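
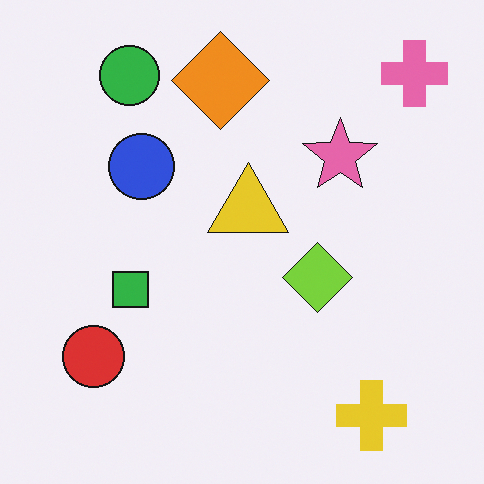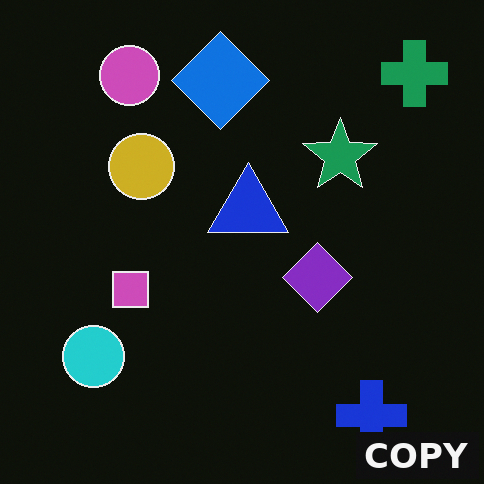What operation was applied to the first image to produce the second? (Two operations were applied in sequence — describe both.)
The transformation is: color-inverted (negative), then watermarked with the text "COPY" in the lower-right corner.

The light background has become dark and every shape's color is its complement — a photographic negative. A dark label reading "COPY" appears in the lower-right corner.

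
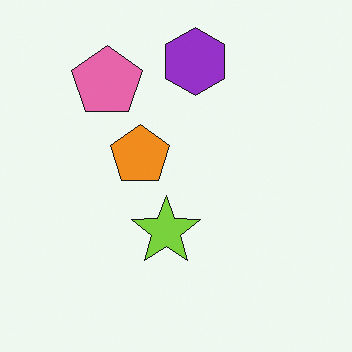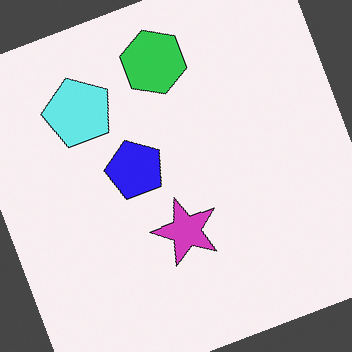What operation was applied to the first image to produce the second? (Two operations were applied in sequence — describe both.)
It was hue-shifted by a large amount, then rotated counter-clockwise by a moderate amount.

Every shape's color has rotated by the same amount around the hue wheel — a uniform hue shift. Every shape is tilted by the same angle and the image corners show triangular fill wedges — a whole-image rotation by a non-right angle.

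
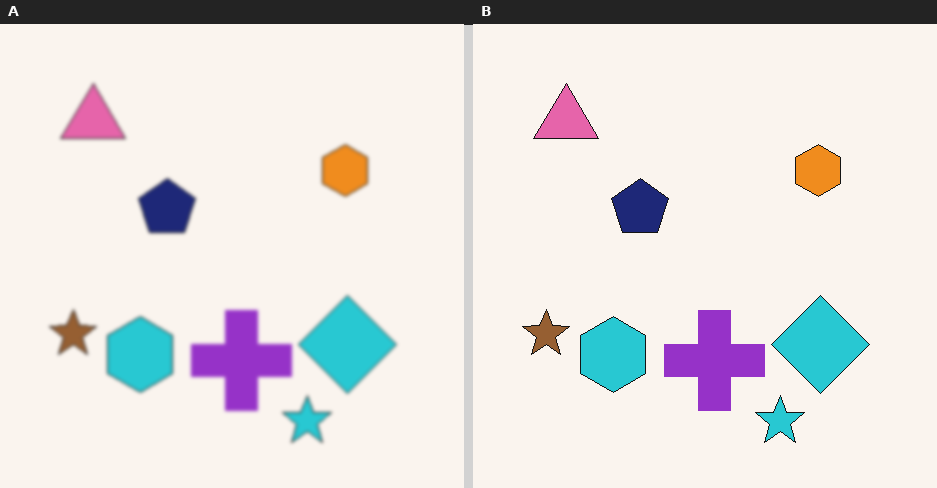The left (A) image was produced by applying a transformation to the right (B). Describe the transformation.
The transformation is: given a subtle gaussian blur.

Shape edges and outlines are uniformly softened across the whole image.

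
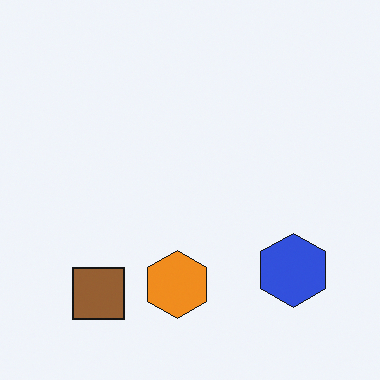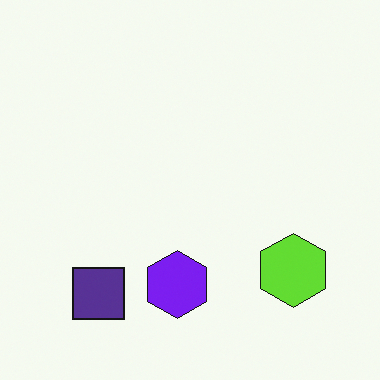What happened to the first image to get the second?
The second image is the first hue-shifted by a large amount.

Every shape's color has rotated by the same amount around the hue wheel — a uniform hue shift.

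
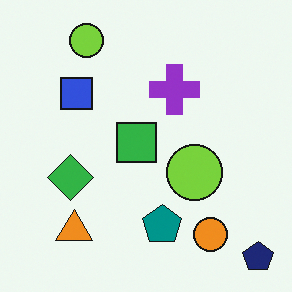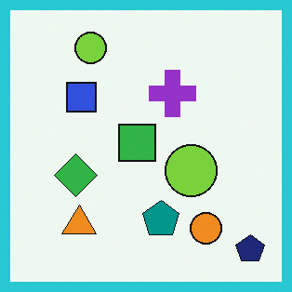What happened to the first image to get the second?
The transformation is: framed with a cyan border.

A solid cyan frame runs around the edge of the second image, with the content slightly shrunk inside it.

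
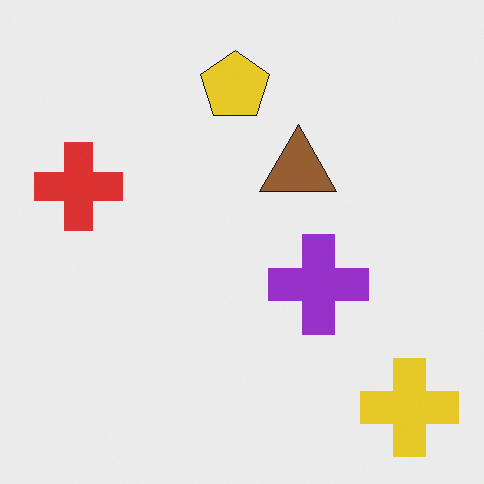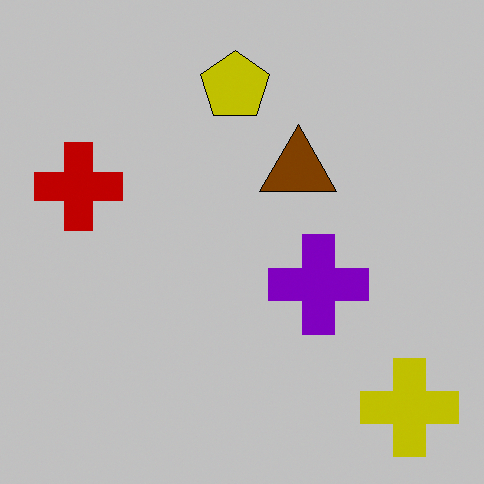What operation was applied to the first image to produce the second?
The second image is the first aggressively posterized.

Each flat color has snapped to a coarser quantized level — most visibly, the near-white background has dropped to a flat grey.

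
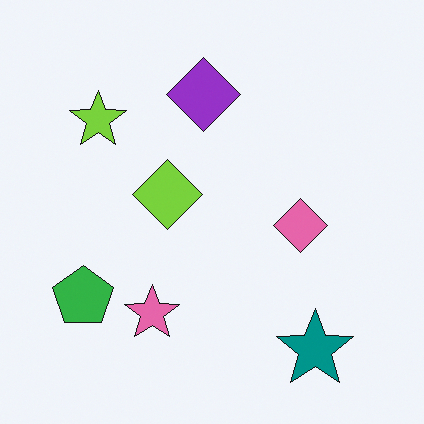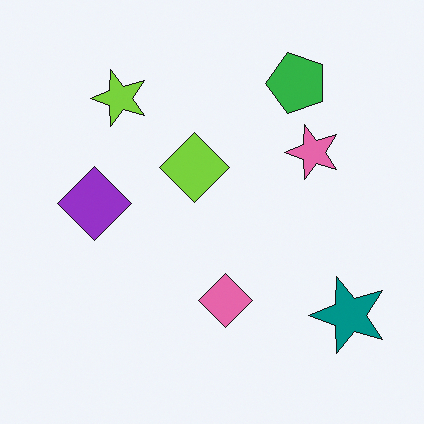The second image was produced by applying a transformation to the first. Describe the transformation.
The second image is the first transposed (reflected across the top-left ↔ bottom-right diagonal).

Shapes have swapped their row and column positions — what was in the top-right is now in the bottom-left — a diagonal reflection.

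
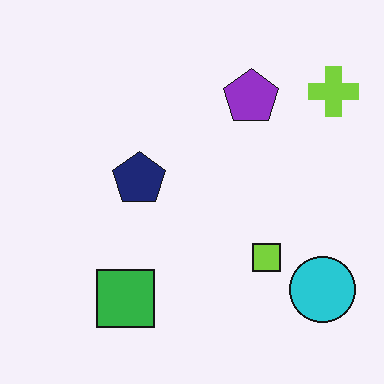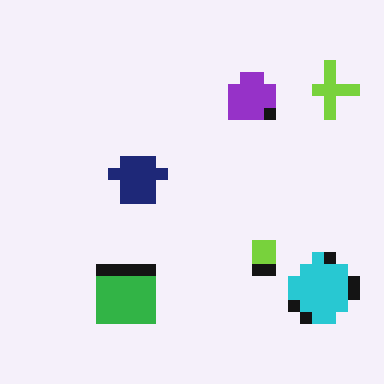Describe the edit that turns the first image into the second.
This is the original image coarsely pixelated.

Shapes are reduced to large square blocks; fine edges and outlines are lost — a downscale-then-upscale (mosaic) effect.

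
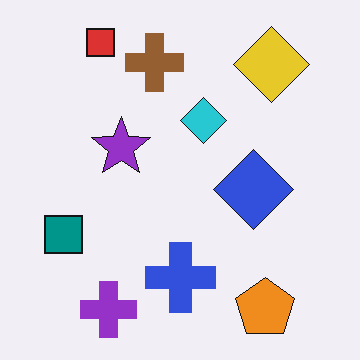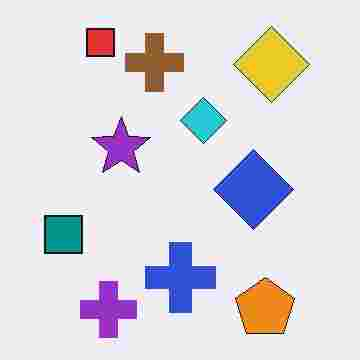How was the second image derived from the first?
The image was degraded with heavy JPEG compression.

Blocky 8×8 compression artifacts appear around shape edges and the flat background shows ringing — characteristic JPEG degradation.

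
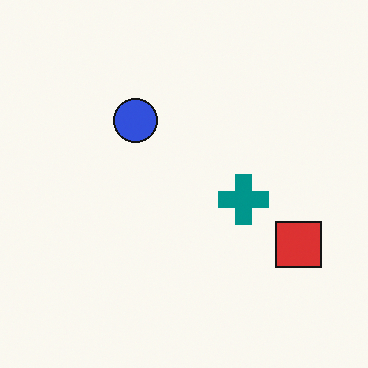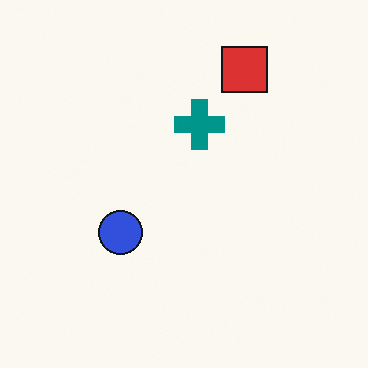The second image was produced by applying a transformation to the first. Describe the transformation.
The second image is the first rotated 90° counter-clockwise.

The red square sits in the right of the first image and the top of the second — consistent with a whole-image 90° counter-clockwise rotation.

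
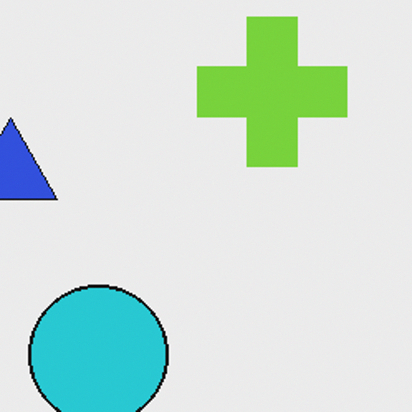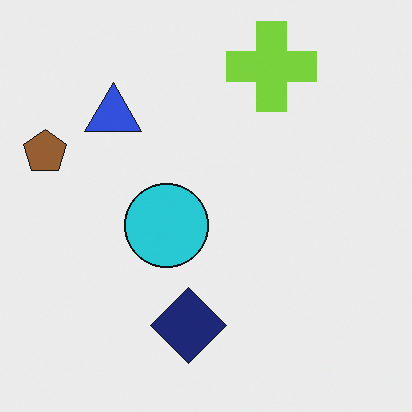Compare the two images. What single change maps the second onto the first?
This is the original image cropped to a noticeably smaller region and rescaled.

The visible shapes are larger and the field of view is narrower; shapes near the original edges may be partly or wholly outside the frame — a crop-and-rescale.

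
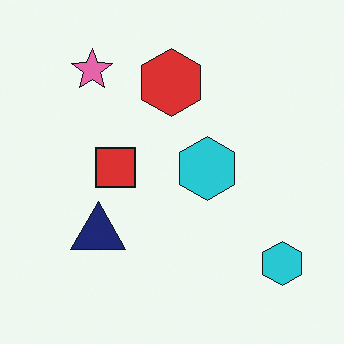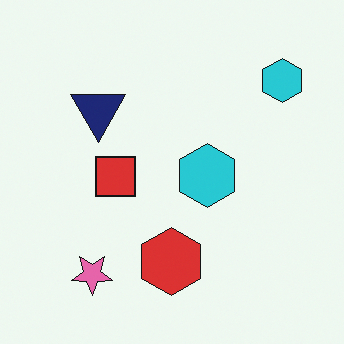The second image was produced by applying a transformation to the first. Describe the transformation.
The second image is the first flipped vertically (top ↔ bottom).

The pink star is in the top-left of the first image and the bottom-left of the second — shapes on opposite sides of the horizontal midline have swapped in a mirror flip.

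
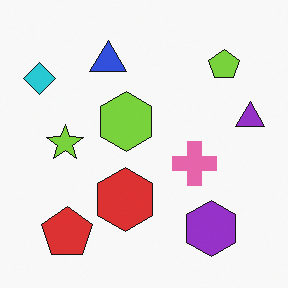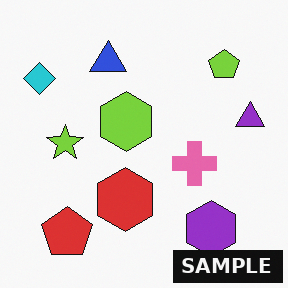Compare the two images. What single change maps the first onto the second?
Watermarked with the text "SAMPLE" in the lower-right corner.

A dark label reading "SAMPLE" appears in the lower-right corner.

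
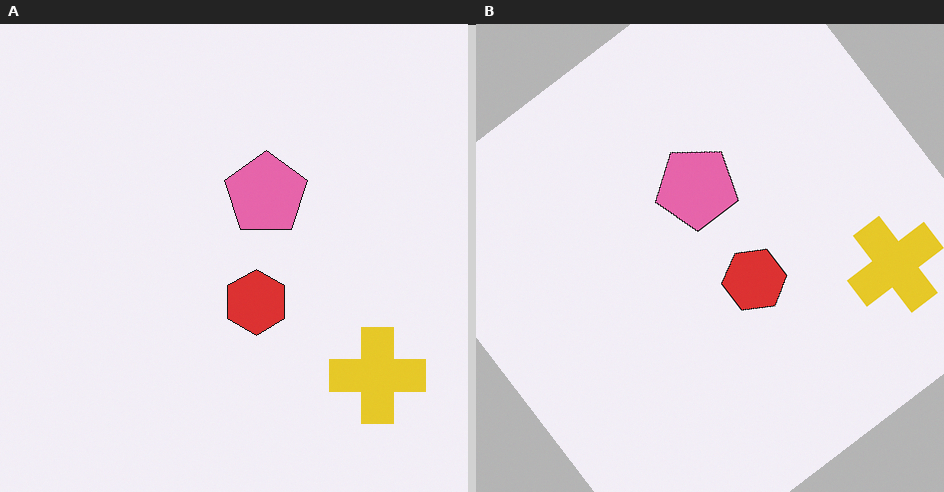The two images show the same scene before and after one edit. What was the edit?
It was rotated counter-clockwise by a large amount — several tens of degrees.

Every shape is tilted by the same angle and the image corners show triangular fill wedges — a whole-image rotation by a non-right angle.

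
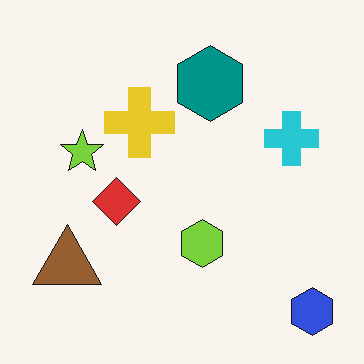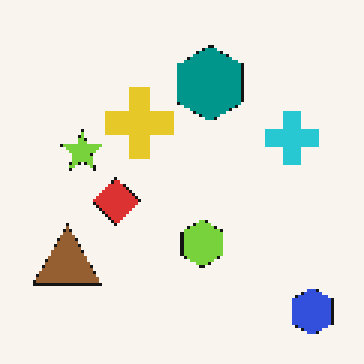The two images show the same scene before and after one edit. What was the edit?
This is the original image lightly pixelated (a mild mosaic effect).

Shapes are reduced to large square blocks; fine edges and outlines are lost — a downscale-then-upscale (mosaic) effect.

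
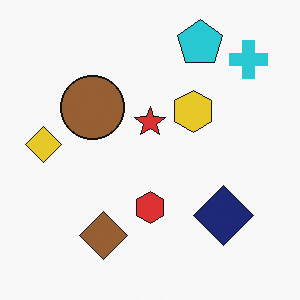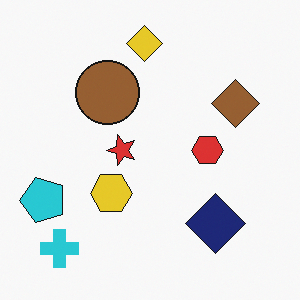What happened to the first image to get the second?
This is the original image transposed (reflected across the top-left ↔ bottom-right diagonal).

Shapes have swapped their row and column positions — what was in the top-right is now in the bottom-left — a diagonal reflection.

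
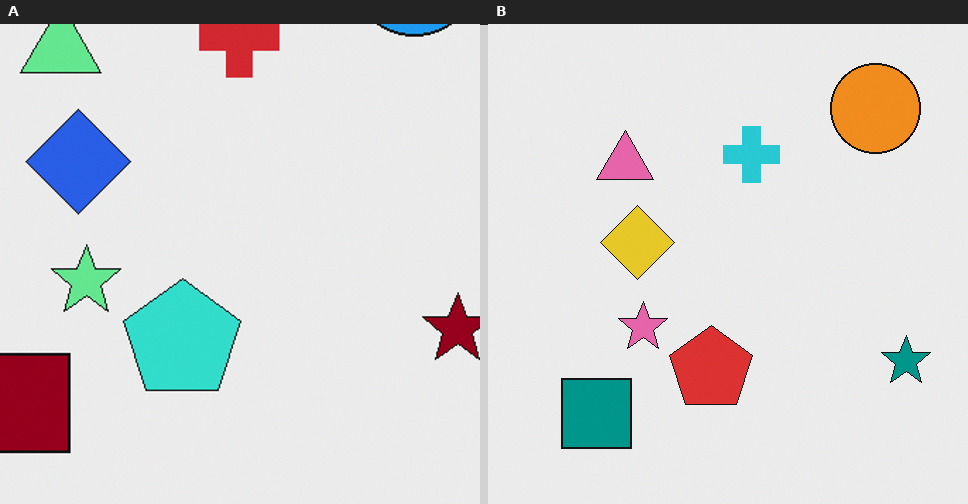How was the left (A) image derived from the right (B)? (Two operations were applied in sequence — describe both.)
This is the original image hue-shifted by a large amount, then cropped to a modestly smaller region and rescaled.

Every shape's color has rotated by the same amount around the hue wheel — a uniform hue shift. The visible shapes are larger and the field of view is narrower; shapes near the original edges may be partly or wholly outside the frame — a crop-and-rescale.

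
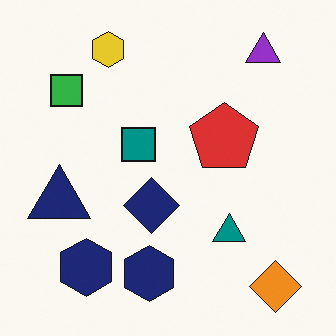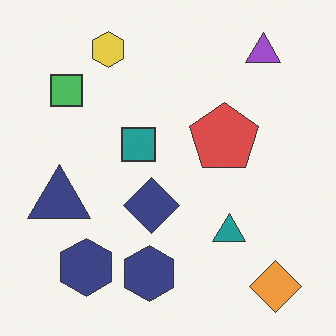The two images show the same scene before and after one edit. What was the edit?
The transformation is: given slightly reduced contrast.

Tones are pushed toward mid-grey across the whole image — a global contrast change.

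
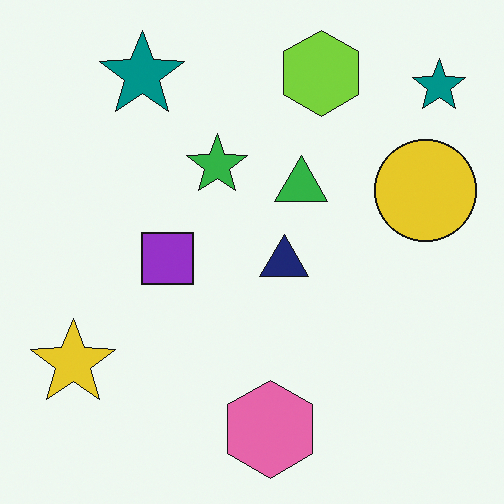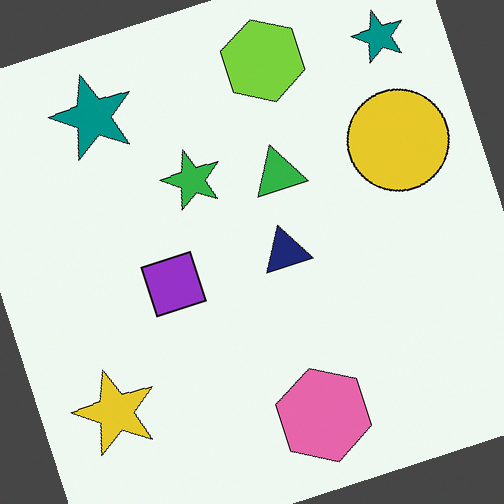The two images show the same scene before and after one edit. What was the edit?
The image was rotated counter-clockwise by a moderate amount.

Every shape is tilted by the same angle and the image corners show triangular fill wedges — a whole-image rotation by a non-right angle.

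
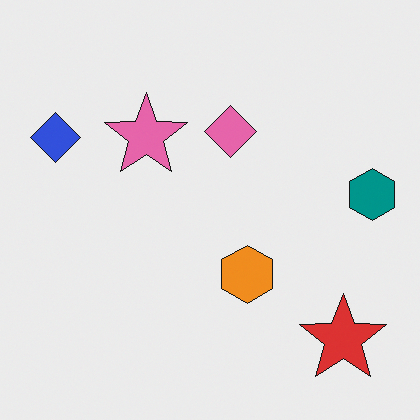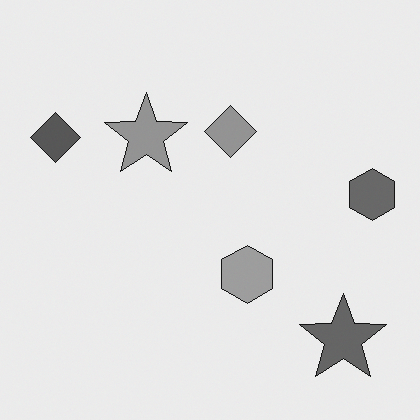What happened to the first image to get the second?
This is the original image converted to grayscale.

All color is removed — every shape is now a shade of grey.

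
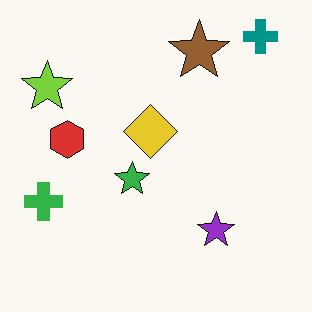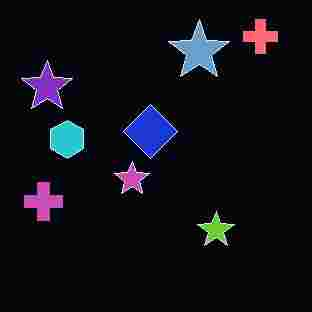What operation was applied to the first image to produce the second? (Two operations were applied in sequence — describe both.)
It was color-inverted (negative), then degraded with heavy JPEG compression.

The light background has become dark and every shape's color is its complement — a photographic negative. Blocky 8×8 compression artifacts appear around shape edges and the flat background shows ringing — characteristic JPEG degradation.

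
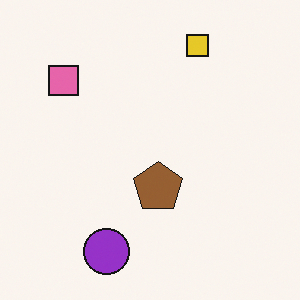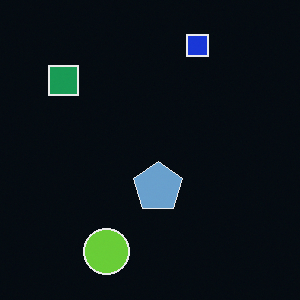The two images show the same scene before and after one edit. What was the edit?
Color-inverted (negative).

The light background has become dark and every shape's color is its complement — a photographic negative.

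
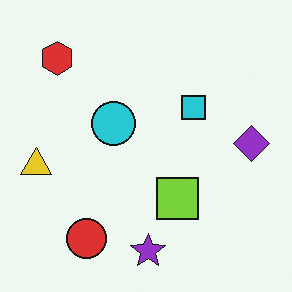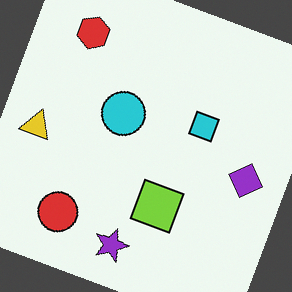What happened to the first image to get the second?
The transformation is: rotated clockwise by a moderate amount.

Every shape is tilted by the same angle and the image corners show triangular fill wedges — a whole-image rotation by a non-right angle.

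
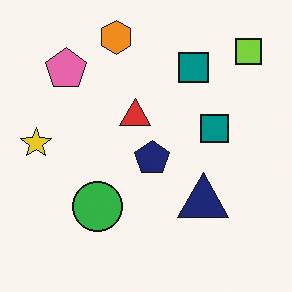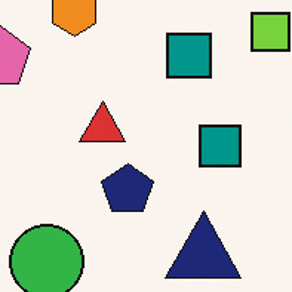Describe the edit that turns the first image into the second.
It was cropped slightly and scaled back up.

The visible shapes are larger and the field of view is narrower; shapes near the original edges may be partly or wholly outside the frame — a crop-and-rescale.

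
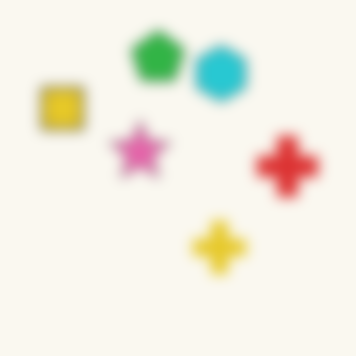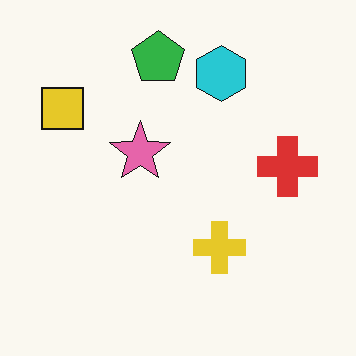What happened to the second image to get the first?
The image was heavily blurred.

Shape edges and outlines are uniformly softened across the whole image.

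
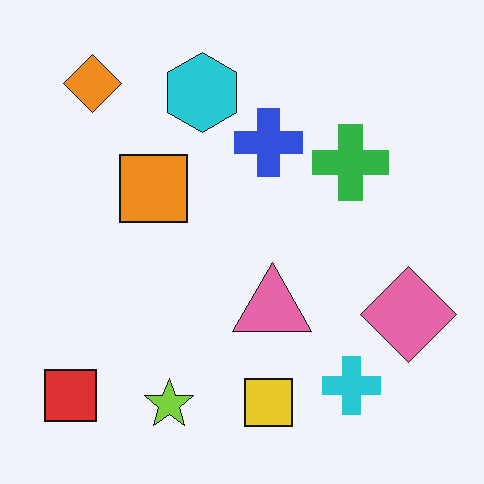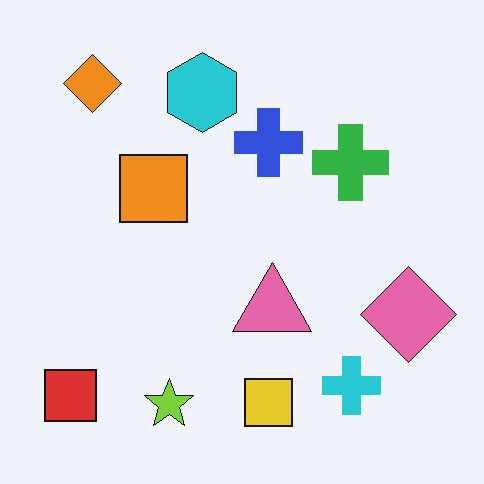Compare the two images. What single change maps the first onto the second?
The image was given moderate JPEG compression.

Blocky 8×8 compression artifacts appear around shape edges and the flat background shows ringing — characteristic JPEG degradation.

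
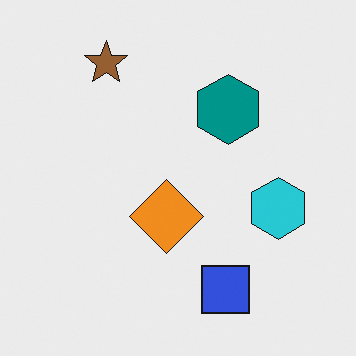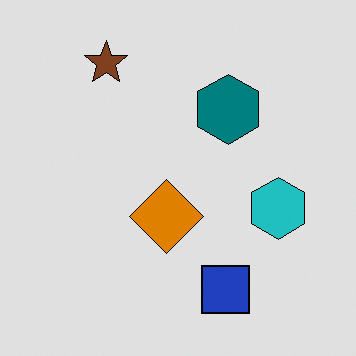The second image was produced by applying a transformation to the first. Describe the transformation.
Moderately posterized.

Each flat color has snapped to a coarser quantized level — most visibly, the near-white background has dropped to a flat grey.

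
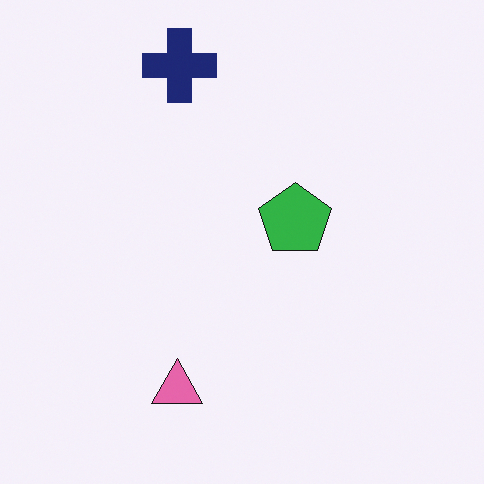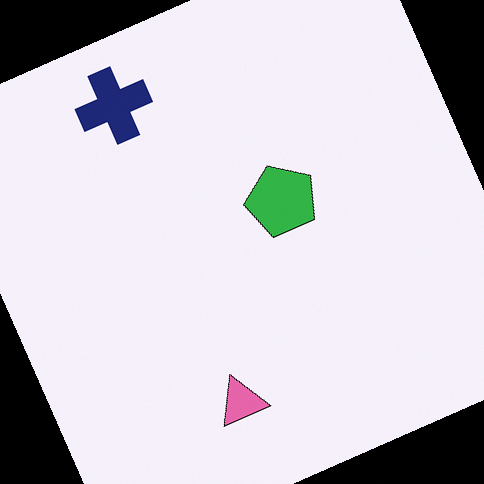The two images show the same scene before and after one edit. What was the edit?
This is the original image rotated counter-clockwise by a moderate amount.

Every shape is tilted by the same angle and the image corners show triangular fill wedges — a whole-image rotation by a non-right angle.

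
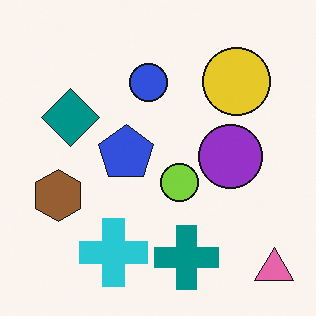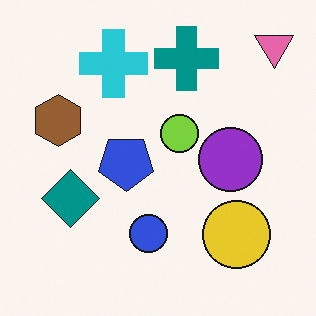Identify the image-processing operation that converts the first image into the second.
The image was flipped vertically (top ↔ bottom).

The pink triangle is in the bottom-right of the first image and the top-right of the second — shapes on opposite sides of the horizontal midline have swapped in a mirror flip.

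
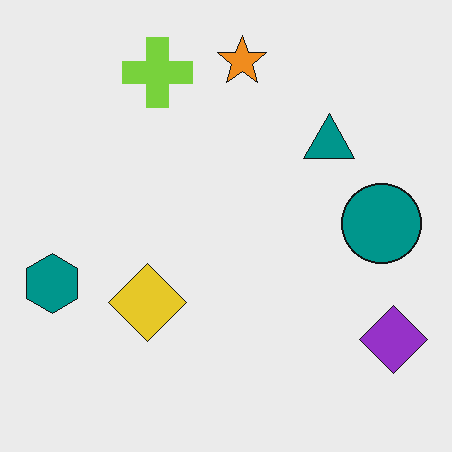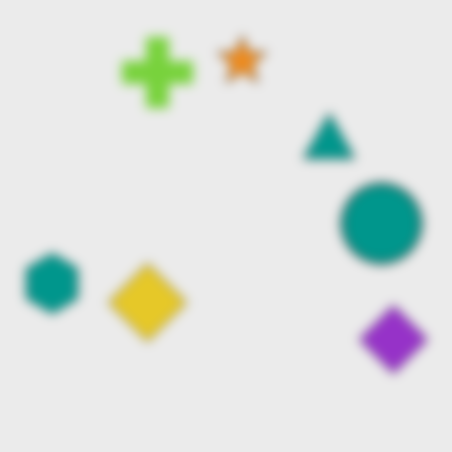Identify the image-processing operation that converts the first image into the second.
The second image is the first heavily blurred.

Shape edges and outlines are uniformly softened across the whole image.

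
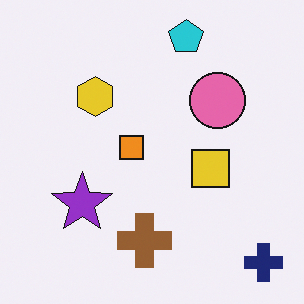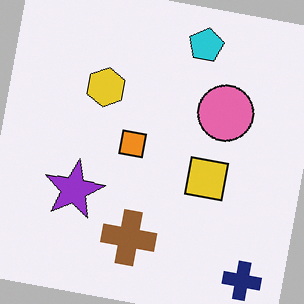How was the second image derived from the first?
The second image is the first rotated clockwise by a small amount.

Every shape is tilted by the same angle and the image corners show triangular fill wedges — a whole-image rotation by a non-right angle.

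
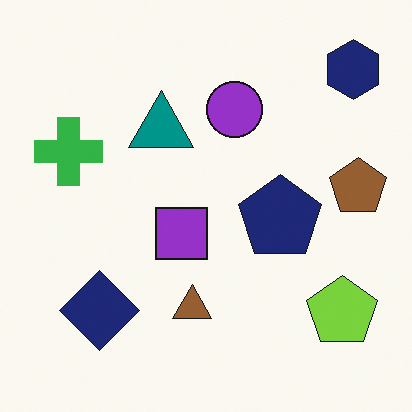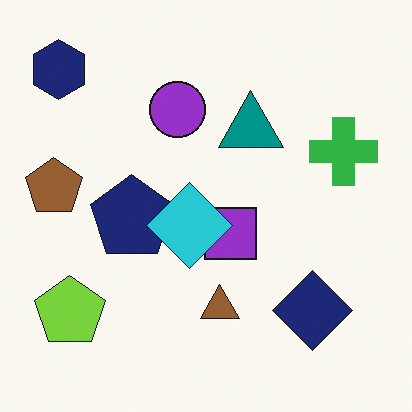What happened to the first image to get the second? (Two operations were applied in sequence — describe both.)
The image was flipped horizontally (left ↔ right), then overlaid with an additional cyan diamond.

The brown pentagon is in the right of the first image and the left of the second — shapes on opposite sides of the vertical midline have swapped in a mirror flip. A cyan diamond appears in the second image that is absent from the first.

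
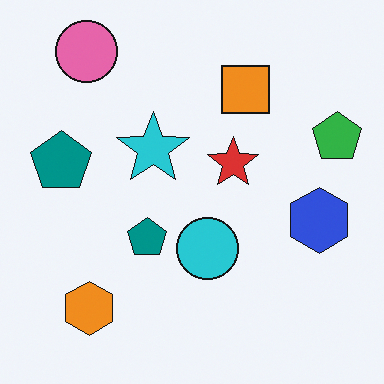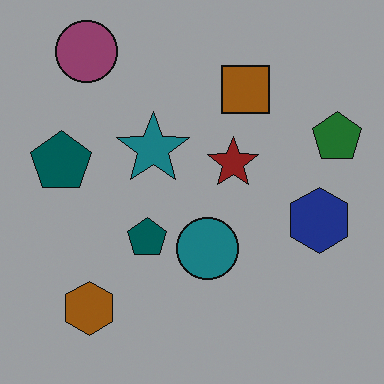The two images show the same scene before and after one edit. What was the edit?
The transformation is: darkened a lot.

Every pixel — background and shapes alike — is uniformly darkened.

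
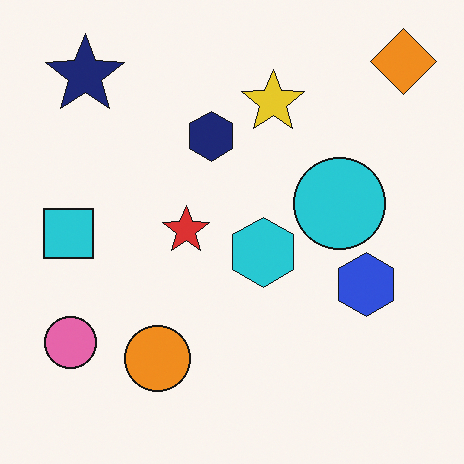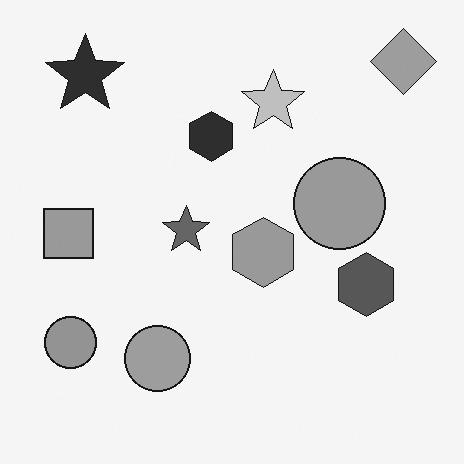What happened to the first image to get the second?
It was converted to grayscale.

All color is removed — every shape is now a shade of grey.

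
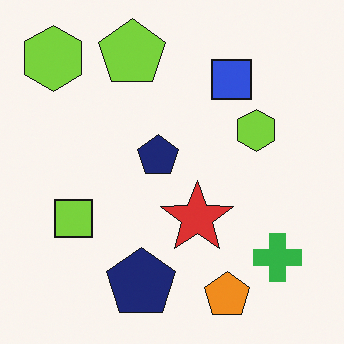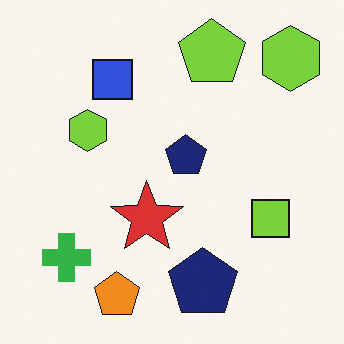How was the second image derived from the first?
The second image is the first flipped horizontally (left ↔ right).

The green cross is in the bottom-right of the first image and the bottom-left of the second — shapes on opposite sides of the vertical midline have swapped in a mirror flip.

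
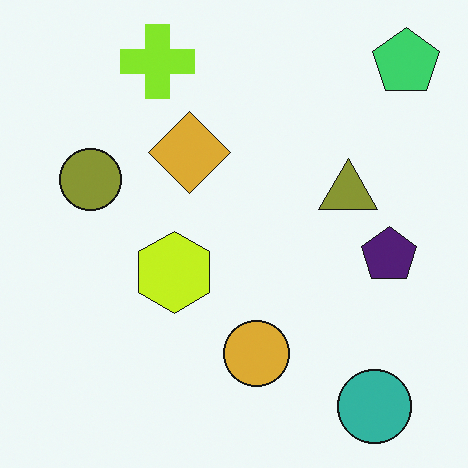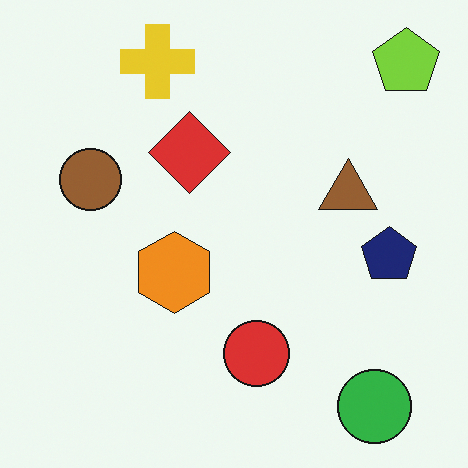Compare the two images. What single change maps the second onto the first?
Hue-shifted by a small amount.

Every shape's color has rotated by the same amount around the hue wheel — a uniform hue shift.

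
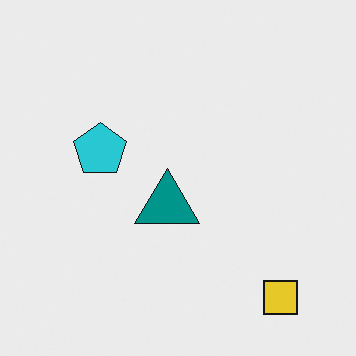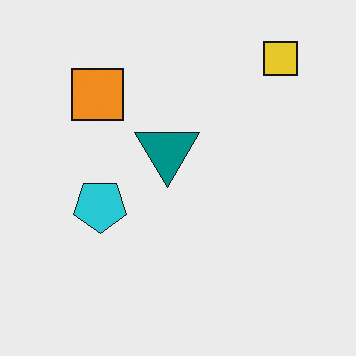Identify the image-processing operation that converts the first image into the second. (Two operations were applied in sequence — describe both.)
The transformation is: flipped vertically (top ↔ bottom), then overlaid with an additional orange square.

The yellow square is in the bottom-right of the first image and the top-right of the second — shapes on opposite sides of the horizontal midline have swapped in a mirror flip. An orange square appears in the second image that is absent from the first.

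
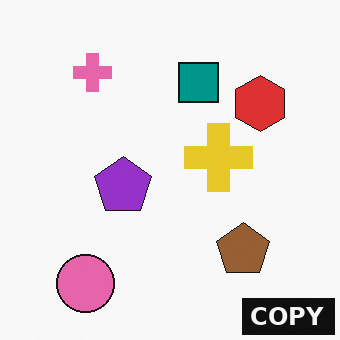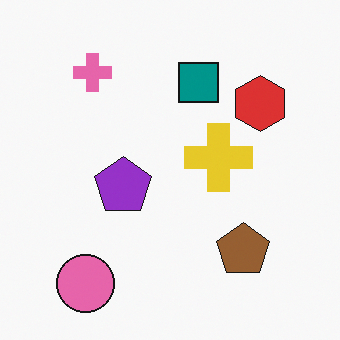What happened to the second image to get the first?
Watermarked with the text "COPY" in the lower-right corner.

A dark label reading "COPY" appears in the lower-right corner.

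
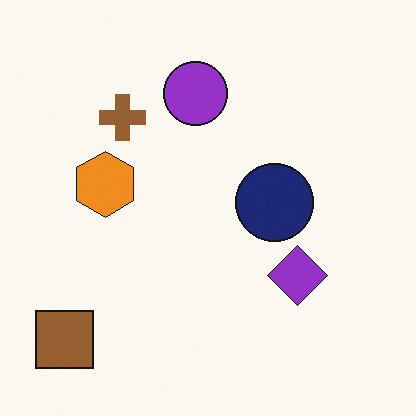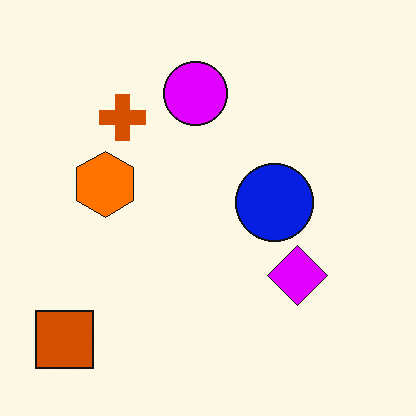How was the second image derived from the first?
The image was made much more vivid (saturation change).

All colors are more vivid — a global saturation change.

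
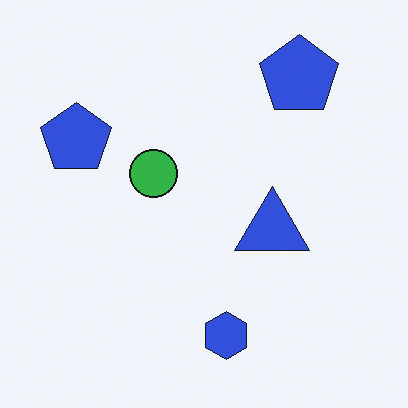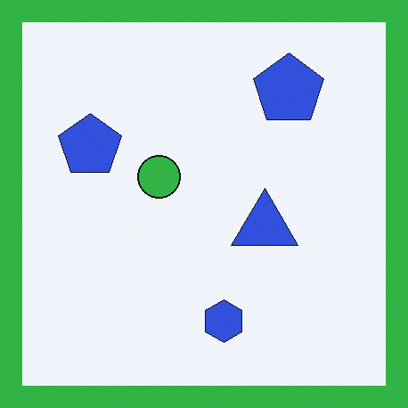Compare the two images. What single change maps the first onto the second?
It was framed with a green border.

A solid green frame runs around the edge of the second image, with the content slightly shrunk inside it.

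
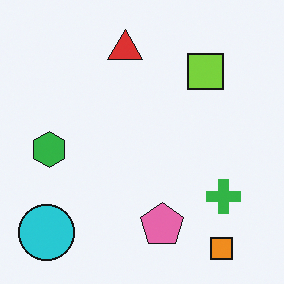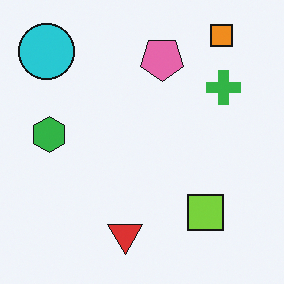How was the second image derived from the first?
Flipped vertically (top ↔ bottom).

The orange square is in the bottom-right of the first image and the top-right of the second — shapes on opposite sides of the horizontal midline have swapped in a mirror flip.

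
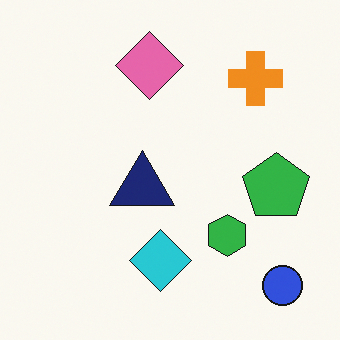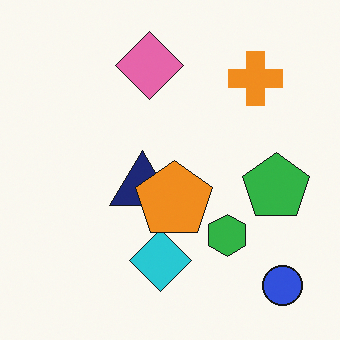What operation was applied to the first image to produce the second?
It was overlaid with an additional orange pentagon.

An orange pentagon appears in the second image that is absent from the first.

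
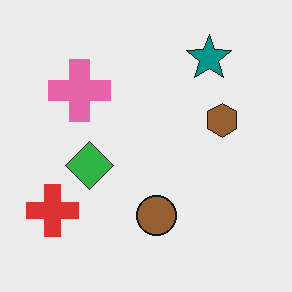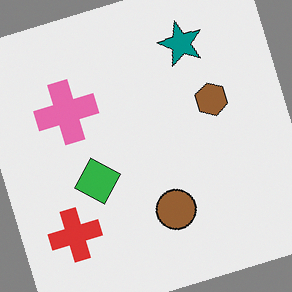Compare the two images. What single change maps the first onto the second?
The second image is the first rotated counter-clockwise by a clearly visible amount.

Every shape is tilted by the same angle and the image corners show triangular fill wedges — a whole-image rotation by a non-right angle.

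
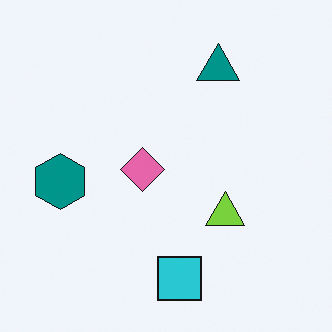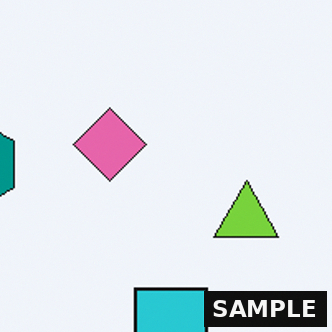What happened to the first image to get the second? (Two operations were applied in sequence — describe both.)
The transformation is: cropped tightly and scaled back up, then watermarked with the text "SAMPLE" in the lower-right corner.

The visible shapes are larger and the field of view is narrower; shapes near the original edges may be partly or wholly outside the frame — a crop-and-rescale. A dark label reading "SAMPLE" appears in the lower-right corner.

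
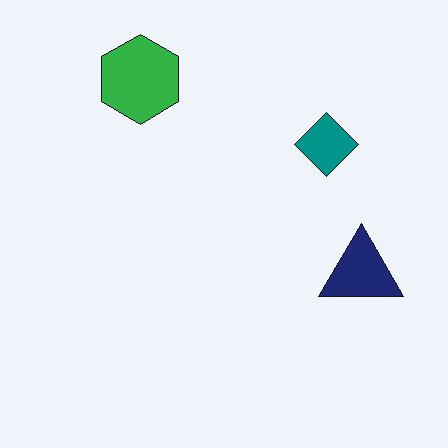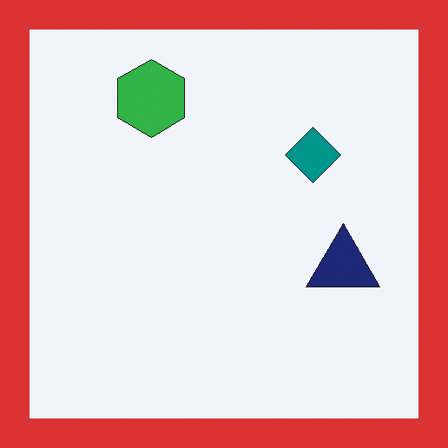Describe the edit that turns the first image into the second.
The second image is the first framed with a red border.

A solid red frame runs around the edge of the second image, with the content slightly shrunk inside it.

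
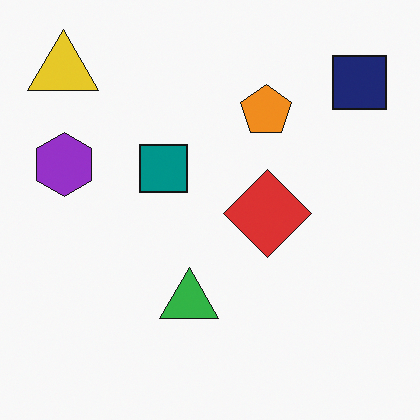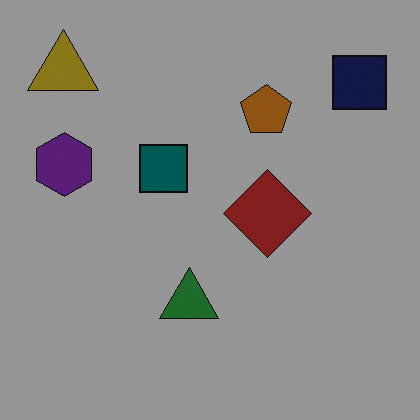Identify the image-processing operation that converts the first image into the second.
The transformation is: substantially darkened.

Every pixel — background and shapes alike — is uniformly darkened.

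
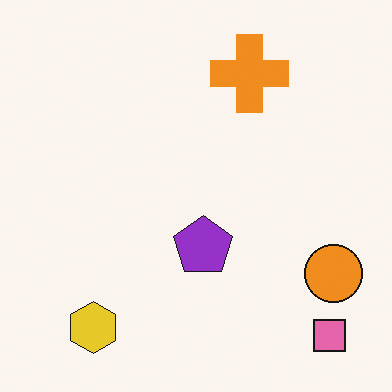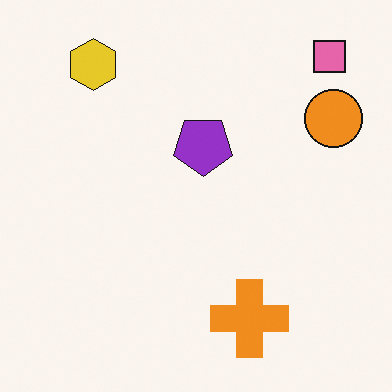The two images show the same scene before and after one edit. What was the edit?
It was flipped vertically (top ↔ bottom).

The pink square is in the bottom-right of the first image and the top-right of the second — shapes on opposite sides of the horizontal midline have swapped in a mirror flip.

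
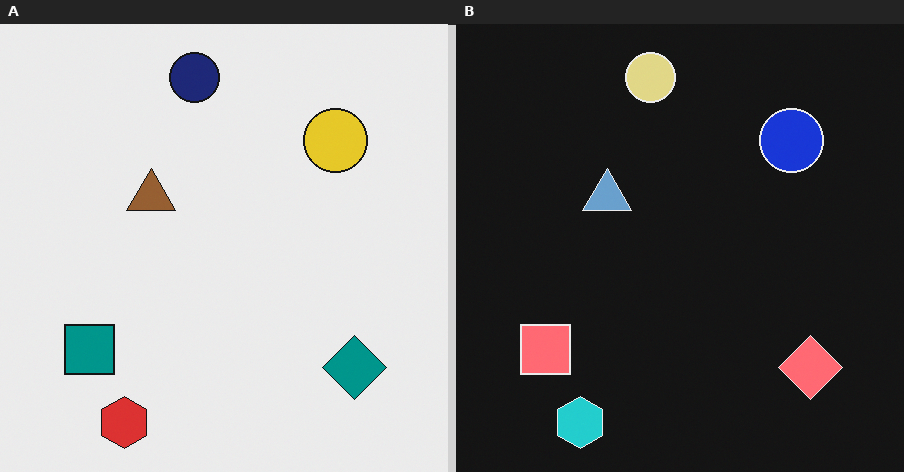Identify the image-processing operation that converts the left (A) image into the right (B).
The right (B) image is the left (A) color-inverted (negative).

The light background has become dark and every shape's color is its complement — a photographic negative.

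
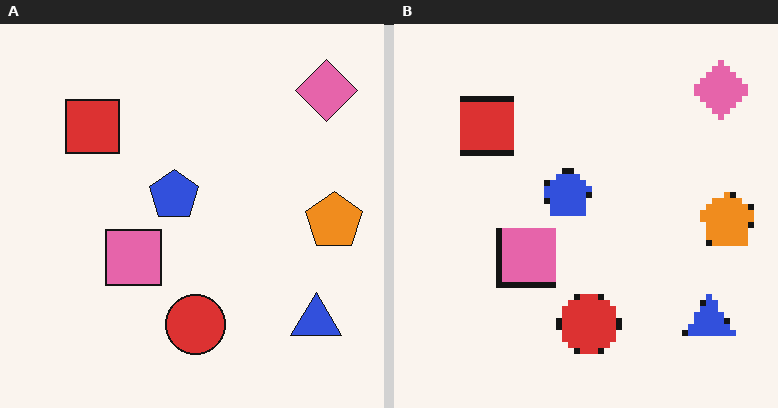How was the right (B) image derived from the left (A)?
This is the original image pixelated into visible square blocks.

Shapes are reduced to large square blocks; fine edges and outlines are lost — a downscale-then-upscale (mosaic) effect.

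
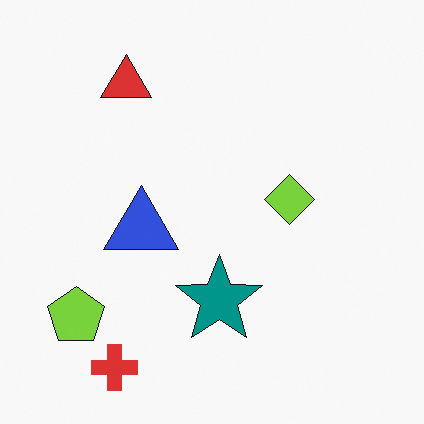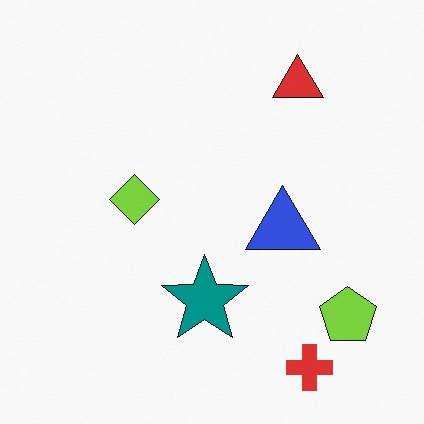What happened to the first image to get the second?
Flipped horizontally (left ↔ right).

The lime pentagon is in the bottom-left of the first image and the bottom-right of the second — shapes on opposite sides of the vertical midline have swapped in a mirror flip.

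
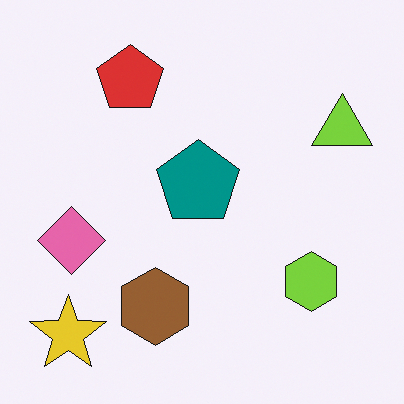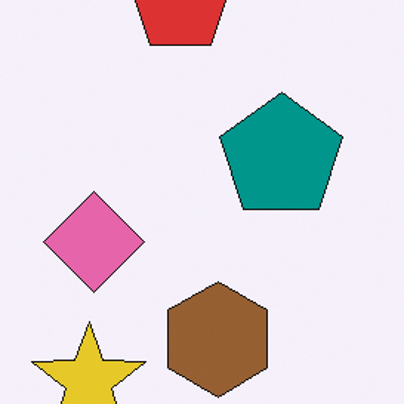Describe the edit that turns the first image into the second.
Cropped to a modestly smaller region and rescaled.

The visible shapes are larger and the field of view is narrower; shapes near the original edges may be partly or wholly outside the frame — a crop-and-rescale.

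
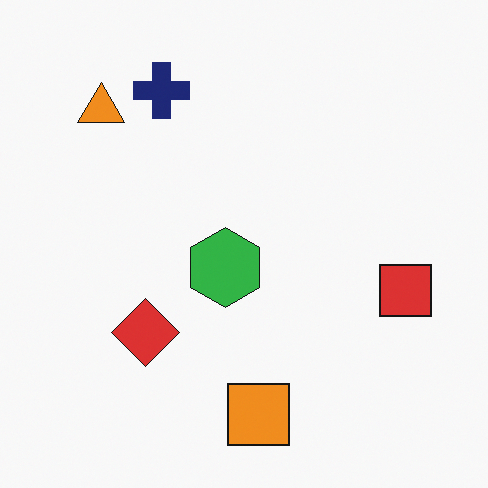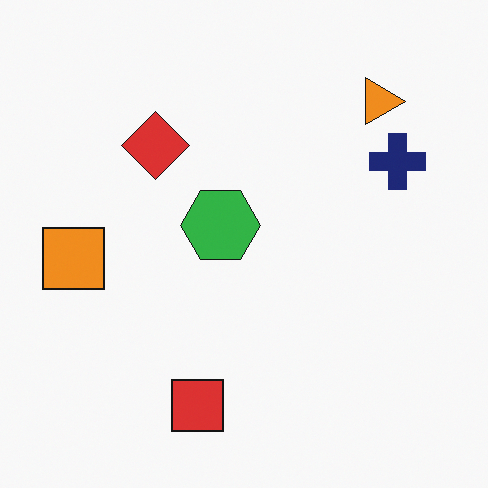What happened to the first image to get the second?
The image was rotated 90° clockwise.

The orange triangle sits in the top-left of the first image and the top-right of the second — consistent with a whole-image 90° clockwise rotation.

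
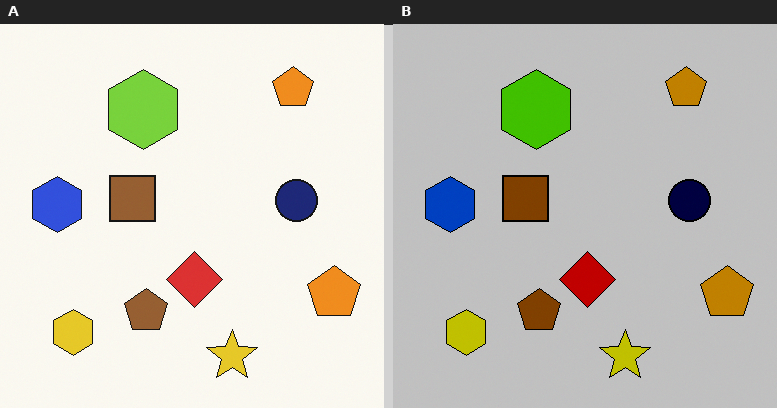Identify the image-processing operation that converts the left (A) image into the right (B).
The right (B) image is the left (A) heavily posterized to just a handful of flat colors.

Each flat color has snapped to a coarser quantized level — most visibly, the near-white background has dropped to a flat grey.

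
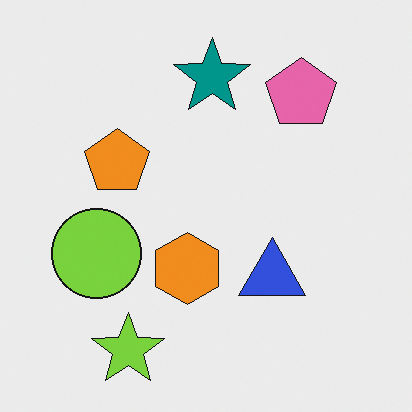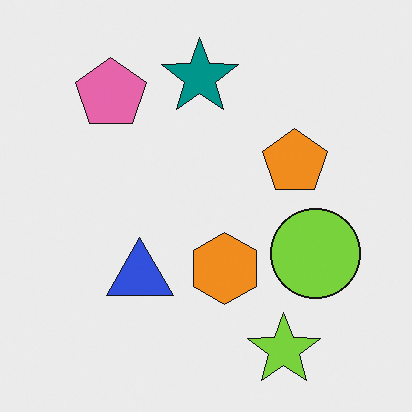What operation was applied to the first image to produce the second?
Flipped horizontally (left ↔ right).

The lime circle is in the left of the first image and the right of the second — shapes on opposite sides of the vertical midline have swapped in a mirror flip.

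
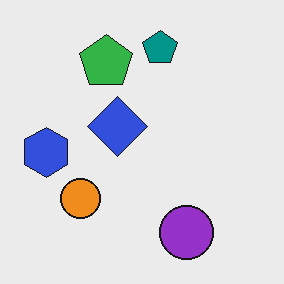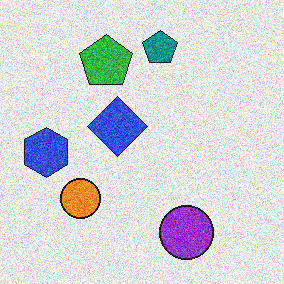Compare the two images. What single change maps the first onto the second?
This is the original image degraded with visible gaussian noise.

Random speckle covers the whole image, including the flat background.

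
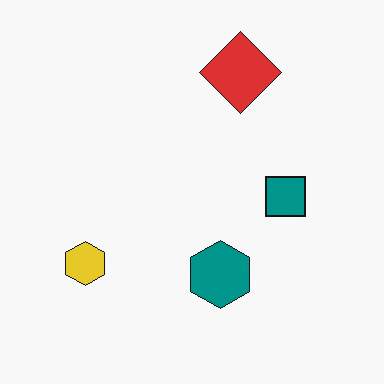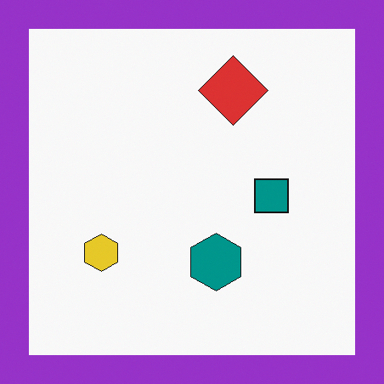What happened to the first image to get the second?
It was framed with a purple border.

A solid purple frame runs around the edge of the second image, with the content slightly shrunk inside it.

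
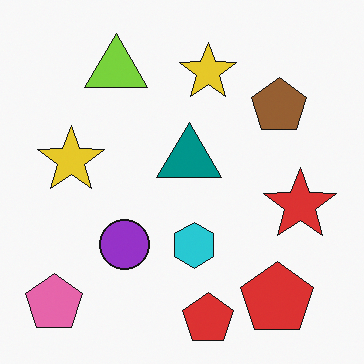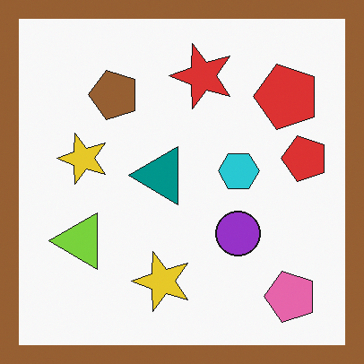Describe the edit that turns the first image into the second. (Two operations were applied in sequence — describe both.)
The second image is the first rotated 90° counter-clockwise, then framed with a brown border.

The pink pentagon sits in the bottom-left of the first image and the bottom-right of the second — consistent with a whole-image 90° counter-clockwise rotation. A solid brown frame runs around the edge of the second image, with the content slightly shrunk inside it.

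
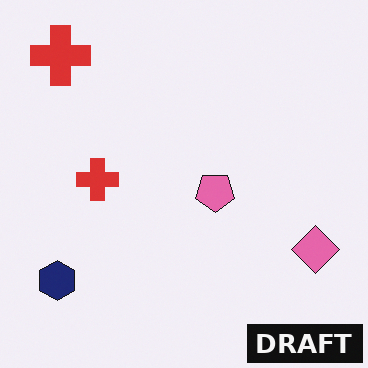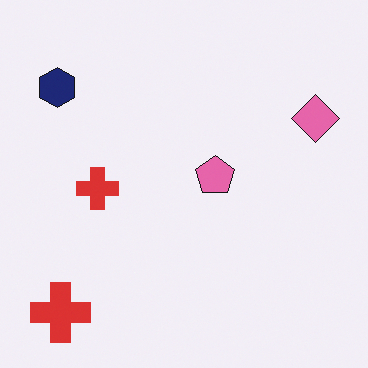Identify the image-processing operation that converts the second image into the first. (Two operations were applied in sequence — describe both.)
It was flipped vertically (top ↔ bottom), then watermarked with the text "DRAFT" in the lower-right corner.

The navy hexagon is in the top-left of the second image and the bottom-left of the first — shapes on opposite sides of the horizontal midline have swapped in a mirror flip. A dark label reading "DRAFT" appears in the lower-right corner.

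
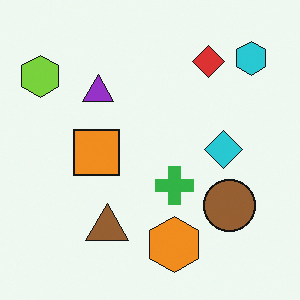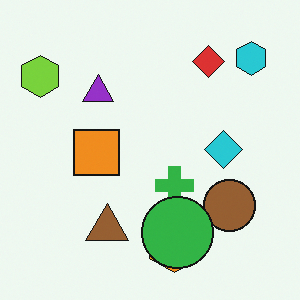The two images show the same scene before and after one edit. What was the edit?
The transformation is: overlaid with an additional green circle.

A green circle appears in the second image that is absent from the first.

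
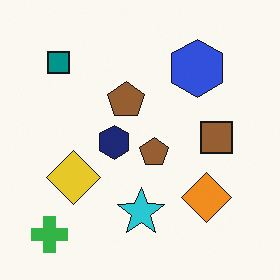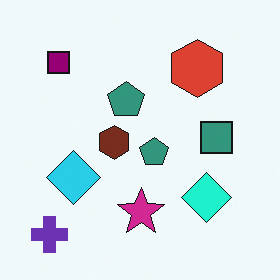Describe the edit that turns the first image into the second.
Hue-shifted through roughly a third of the color wheel.

Every shape's color has rotated by the same amount around the hue wheel — a uniform hue shift.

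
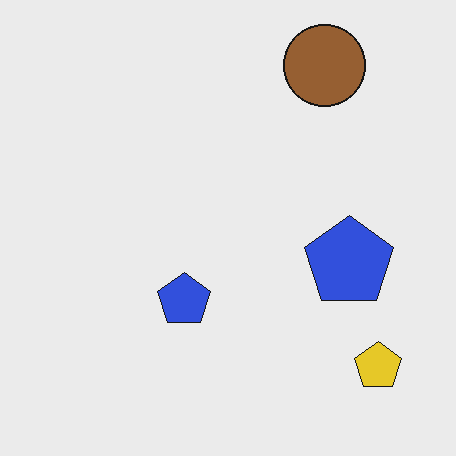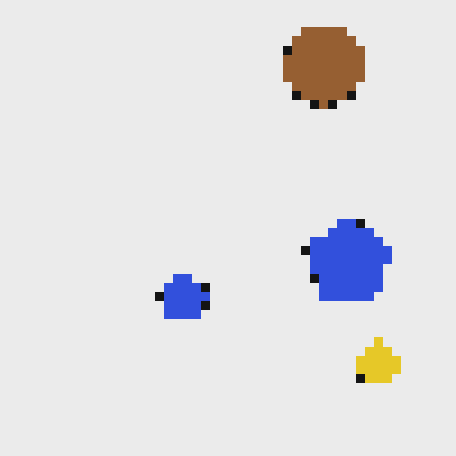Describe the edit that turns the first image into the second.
The transformation is: heavily pixelated into large blocks.

Shapes are reduced to large square blocks; fine edges and outlines are lost — a downscale-then-upscale (mosaic) effect.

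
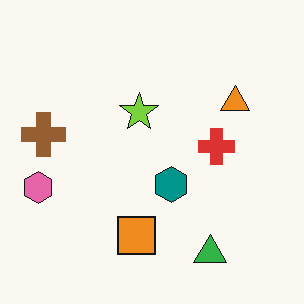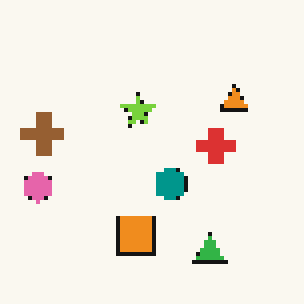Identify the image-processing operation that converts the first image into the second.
Mildly pixelated.

Shapes are reduced to large square blocks; fine edges and outlines are lost — a downscale-then-upscale (mosaic) effect.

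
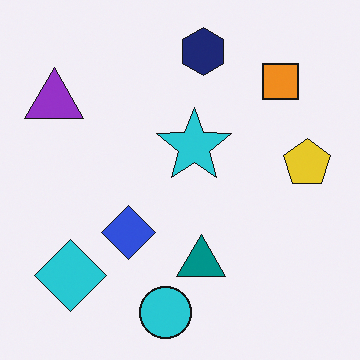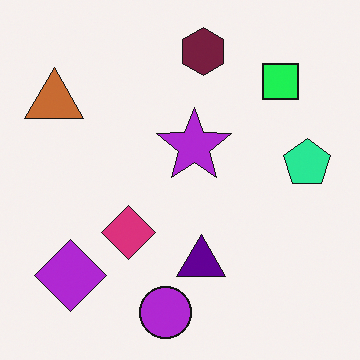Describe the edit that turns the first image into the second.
This is the original image hue-shifted by a moderate amount.

Every shape's color has rotated by the same amount around the hue wheel — a uniform hue shift.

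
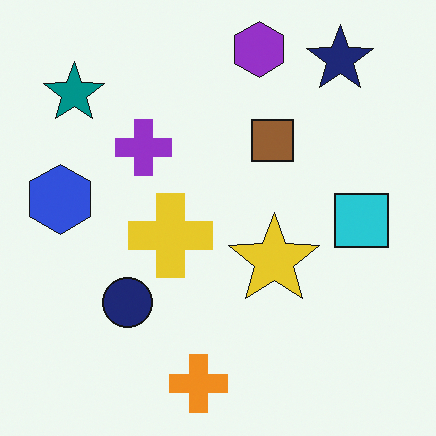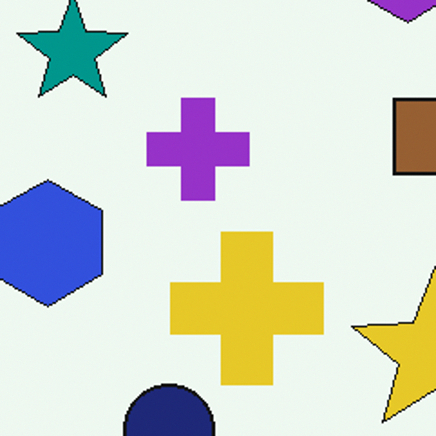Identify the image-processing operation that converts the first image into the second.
Cropped to a noticeably smaller region and rescaled.

The visible shapes are larger and the field of view is narrower; shapes near the original edges may be partly or wholly outside the frame — a crop-and-rescale.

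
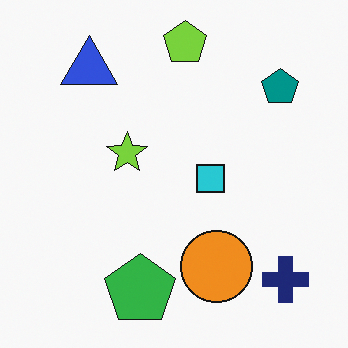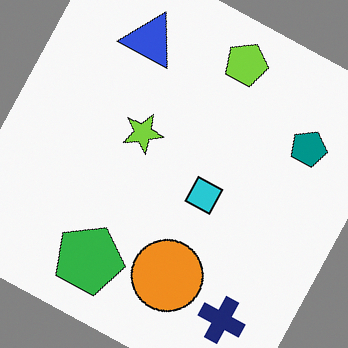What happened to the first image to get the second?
The transformation is: rotated clockwise by a moderate amount.

Every shape is tilted by the same angle and the image corners show triangular fill wedges — a whole-image rotation by a non-right angle.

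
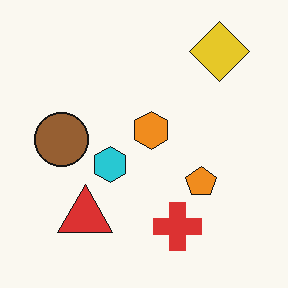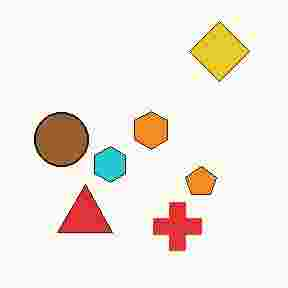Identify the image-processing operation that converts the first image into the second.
The second image is the first heavily JPEG-compressed with obvious blocking artifacts.

Blocky 8×8 compression artifacts appear around shape edges and the flat background shows ringing — characteristic JPEG degradation.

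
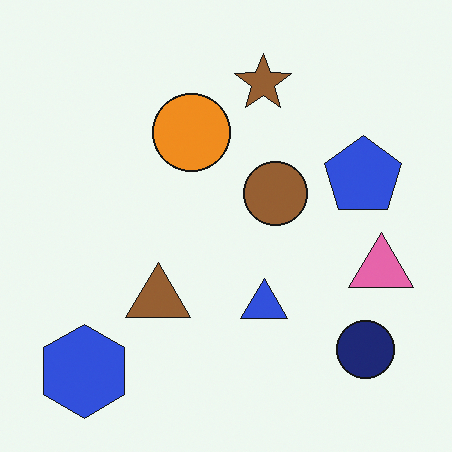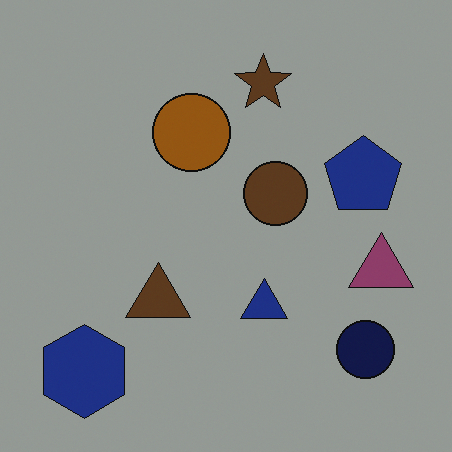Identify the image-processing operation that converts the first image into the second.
The transformation is: noticeably darkened.

Every pixel — background and shapes alike — is uniformly darkened.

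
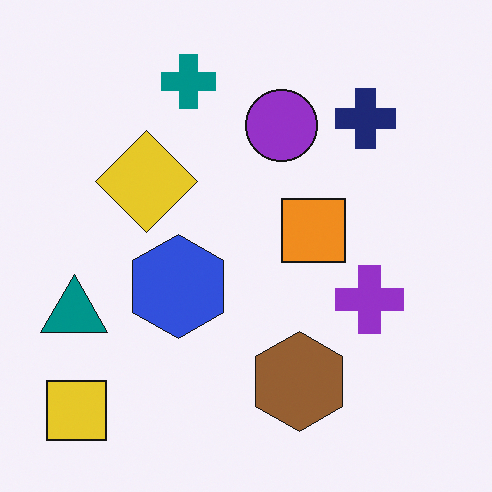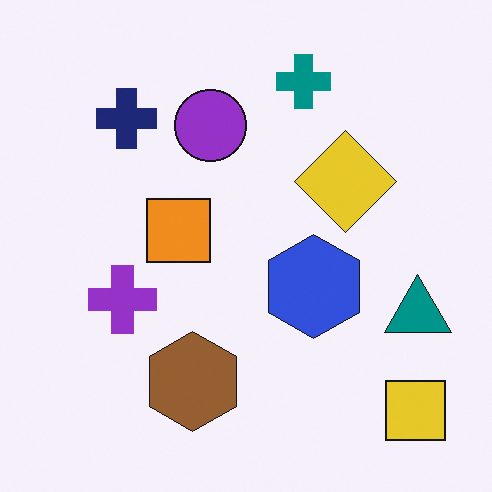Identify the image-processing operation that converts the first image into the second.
The transformation is: flipped horizontally (left ↔ right).

The teal triangle is in the left of the first image and the right of the second — shapes on opposite sides of the vertical midline have swapped in a mirror flip.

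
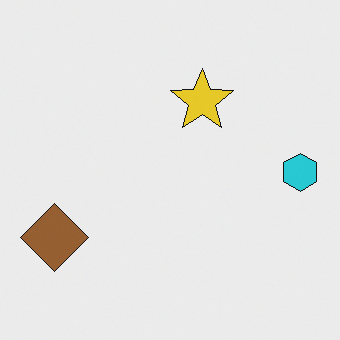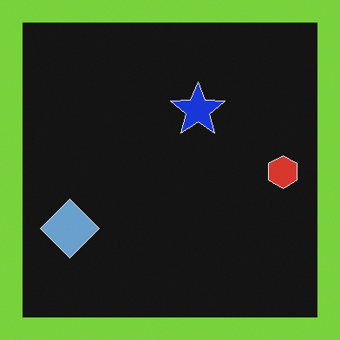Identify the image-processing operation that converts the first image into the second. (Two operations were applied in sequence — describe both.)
The transformation is: color-inverted (negative), then framed with a lime border.

The light background has become dark and every shape's color is its complement — a photographic negative. A solid lime frame runs around the edge of the second image, with the content slightly shrunk inside it.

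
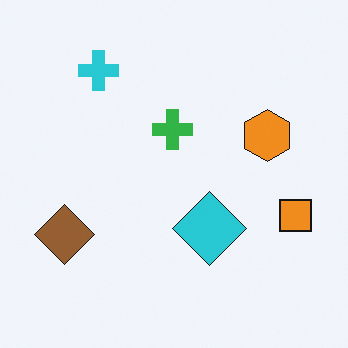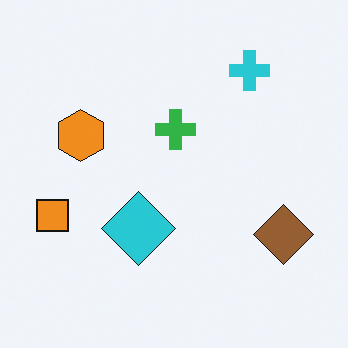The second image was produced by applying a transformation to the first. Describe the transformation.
This is the original image flipped horizontally (left ↔ right).

The orange square is in the right of the first image and the left of the second — shapes on opposite sides of the vertical midline have swapped in a mirror flip.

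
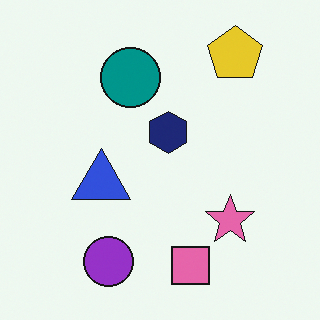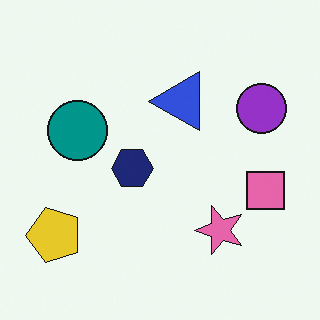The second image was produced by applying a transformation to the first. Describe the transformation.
It was transposed (reflected across the top-left ↔ bottom-right diagonal).

Shapes have swapped their row and column positions — what was in the top-right is now in the bottom-left — a diagonal reflection.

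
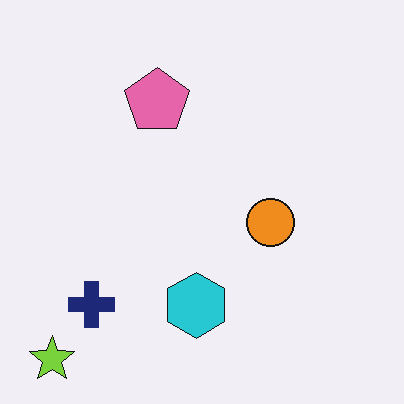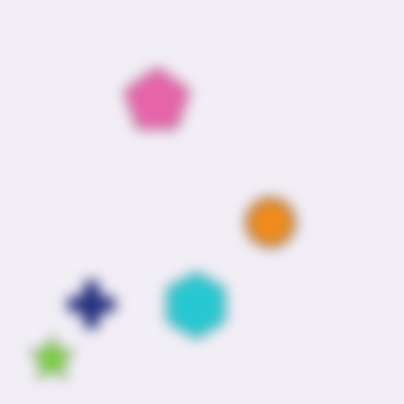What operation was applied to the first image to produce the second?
The transformation is: heavily blurred.

Shape edges and outlines are uniformly softened across the whole image.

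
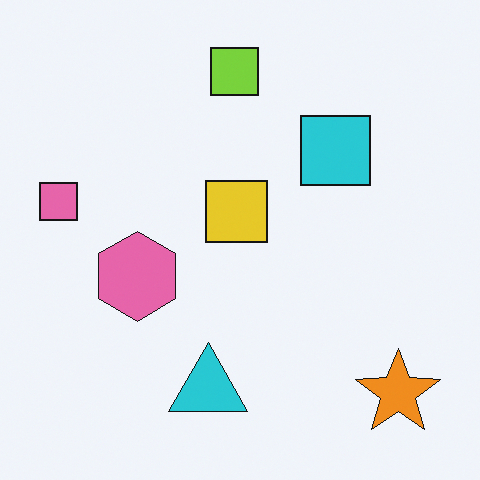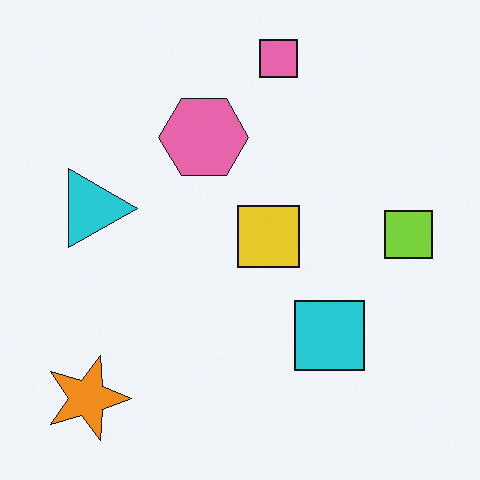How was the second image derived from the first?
The image was rotated 90° clockwise.

The orange star sits in the bottom-right of the first image and the bottom-left of the second — consistent with a whole-image 90° clockwise rotation.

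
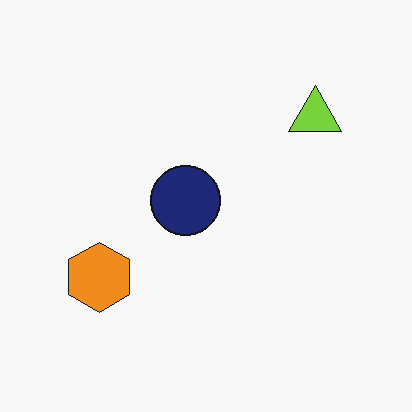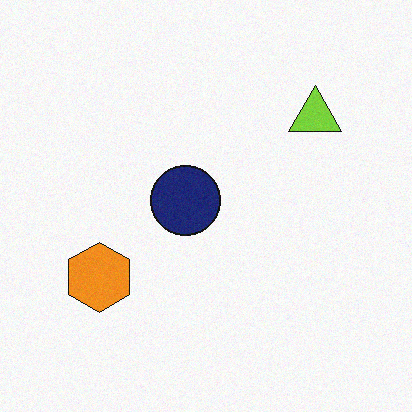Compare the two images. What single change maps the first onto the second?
The second image is the first degraded with a light layer of grain.

Random speckle covers the whole image, including the flat background.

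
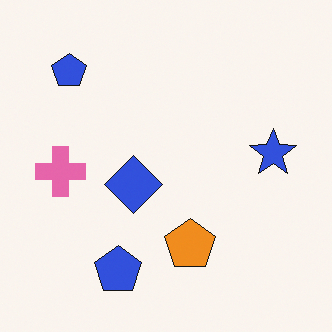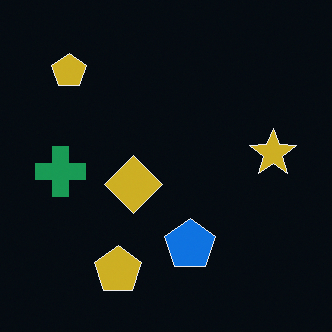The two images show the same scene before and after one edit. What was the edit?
The second image is the first color-inverted (negative).

The light background has become dark and every shape's color is its complement — a photographic negative.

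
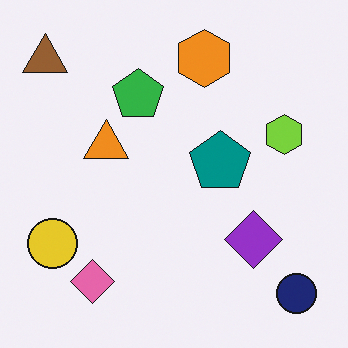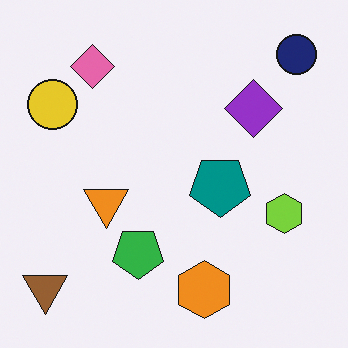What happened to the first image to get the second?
Flipped vertically (top ↔ bottom).

The navy circle is in the bottom-right of the first image and the top-right of the second — shapes on opposite sides of the horizontal midline have swapped in a mirror flip.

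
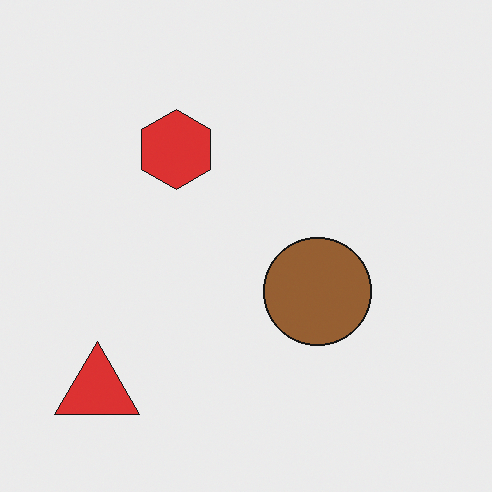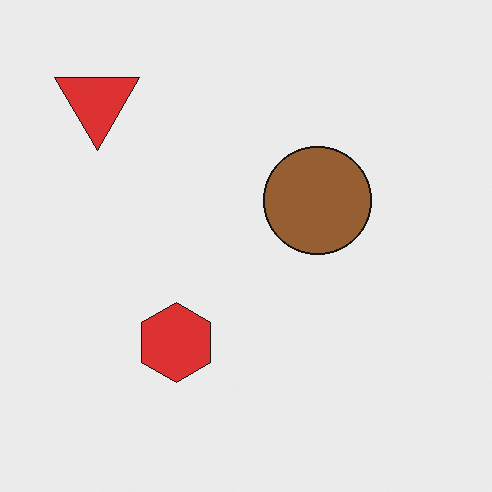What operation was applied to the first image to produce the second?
The transformation is: flipped vertically (top ↔ bottom).

The red triangle is in the bottom-left of the first image and the top-left of the second — shapes on opposite sides of the horizontal midline have swapped in a mirror flip.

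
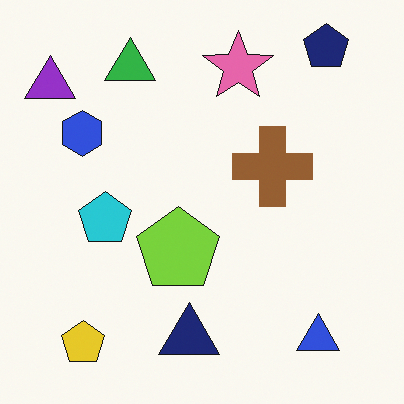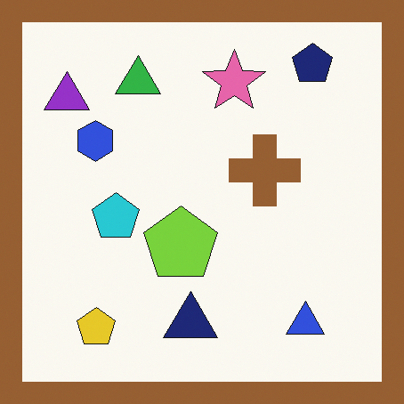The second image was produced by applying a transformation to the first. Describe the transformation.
It was framed with a brown border.

A solid brown frame runs around the edge of the second image, with the content slightly shrunk inside it.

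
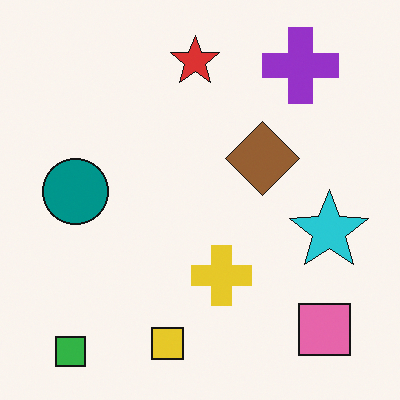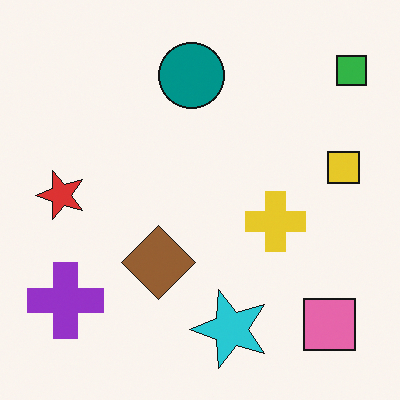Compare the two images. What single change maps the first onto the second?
Transposed (reflected across the top-left ↔ bottom-right diagonal).

Shapes have swapped their row and column positions — what was in the top-right is now in the bottom-left — a diagonal reflection.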